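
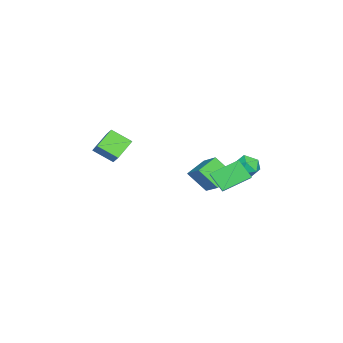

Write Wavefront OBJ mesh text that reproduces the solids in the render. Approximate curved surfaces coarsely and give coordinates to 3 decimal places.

v 0.128 -2.901 0.337
v 0.16 -4.065 1.096
v 0.687 -2.444 1.014
v 0.719 -3.608 1.773
v 1.341 -3.332 -0.373
v 1.373 -4.496 0.386
v 1.9 -2.875 0.304
v 1.932 -4.039 1.063
v -1.557 2.068 -2.375
v -1.648 0.971 -1.227
v -0.409 3.005 -1.388
v -0.499 1.908 -0.241
v -0.521 1.392 -2.939
v -0.611 0.295 -1.792
v 0.628 2.329 -1.953
v 0.537 1.232 -0.805
v 0.948 3.512 0.431
v 1.959 3.764 1.067
v 1.351 4.31 -0.526
v 2.362 4.563 0.11
v 1.778 2.157 -0.35
v 2.789 2.41 0.286
v 2.181 2.956 -1.307
v 3.192 3.208 -0.671
v -1.313 3.793 -0.535
v -0.68 4.239 -0.205
v -0.42 3.061 -1.255
v 0.213 3.507 -0.925
v -0.227 2.978 -0.441
v -0.779 3.43 0.004
v -0.321 3.87 -1.464
v -0.873 4.322 -1.019
v -0.067 4.286 -0.779
v -0.01 3.735 -0.146
v -1.09 3.565 -1.314
v -1.033 3.014 -0.681
f 2 4 1
f 5 2 1
f 1 4 3
f 3 5 1
f 2 8 4
f 6 2 5
f 6 8 2
f 4 8 3
f 7 5 3
f 3 8 7
f 7 6 5
f 8 6 7
f 10 12 9
f 13 10 9
f 9 12 11
f 11 13 9
f 10 16 12
f 14 10 13
f 14 16 10
f 12 16 11
f 15 13 11
f 11 16 15
f 15 14 13
f 16 14 15
f 18 20 17
f 21 18 17
f 17 20 19
f 19 21 17
f 18 24 20
f 22 18 21
f 22 24 18
f 20 24 19
f 23 21 19
f 19 24 23
f 23 22 21
f 24 22 23
f 25 36 30
f 25 30 26
f 25 26 32
f 25 32 35
f 25 35 36
f 26 30 34
f 30 36 29
f 36 35 27
f 35 32 31
f 32 26 33
f 28 34 29
f 28 29 27
f 28 27 31
f 28 31 33
f 28 33 34
f 29 34 30
f 27 29 36
f 31 27 35
f 33 31 32
f 34 33 26



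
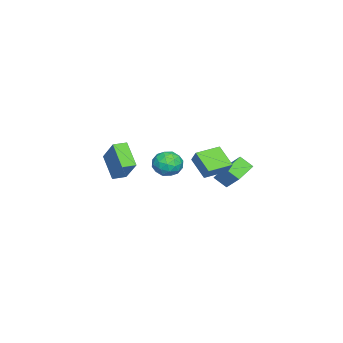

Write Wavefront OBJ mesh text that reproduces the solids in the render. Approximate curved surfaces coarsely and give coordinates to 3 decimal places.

v 2.025 -5.014 2.28
v 3.005 -4.074 3.842
v 1.448 -4.376 2.258
v 2.428 -3.436 3.82
v 3.052 -4.124 1.1
v 4.032 -3.184 2.662
v 2.475 -3.486 1.078
v 3.455 -2.546 2.64
v -0.351 -0.481 1.55
v 0.078 -0.093 2.354
v -1.536 0.604 1.659
v -1.108 0.991 2.463
v 0.488 0.529 0.617
v 0.916 0.916 1.421
v -0.698 1.613 0.726
v -0.269 2.001 1.53
v 3.825 -0.015 2.548
v 4.314 -0.023 3.345
v 3.106 -1.277 2.975
v 3.595 -1.285 3.772
v 2.952 -0.622 3.625
v 3.396 0.158 3.361
v 4.024 -1.458 2.959
v 4.468 -0.678 2.695
v 4.437 -0.916 3.6
v 3.774 -0.399 4.011
v 3.646 -0.901 2.309
v 2.983 -0.384 2.72
v 4.133 0.092 2.909
v 3.287 -1.392 3.411
v 2.909 -1.002 3.324
v 3.196 -1.007 3.793
v 3.593 0.199 2.918
v 3.881 0.193 3.387
v 3.08 -0.158 3.552
v 3.539 -1.493 2.933
v 3.827 -1.499 3.402
v 4.224 -0.293 2.527
v 4.511 -0.298 2.996
v 4.34 -1.142 2.768
v 4.492 -0.438 3.527
v 4.069 -1.18 3.778
v 4.322 -1.281 3.3
v 4.583 -0.823 3.145
v 4.103 -0.134 3.769
v 3.68 -0.876 4.02
v 3.302 -0.486 3.934
v 3.563 -0.027 3.779
v 4.175 -0.658 3.919
v 3.74 -0.424 2.3
v 3.317 -1.166 2.551
v 3.857 -1.273 2.541
v 4.118 -0.814 2.386
v 3.351 -0.12 2.542
v 2.928 -0.862 2.793
v 2.837 -0.477 3.175
v 3.098 -0.019 3.02
v 3.245 -0.642 2.401
v -3.827 0.691 -2.311
v -3.875 -0.131 -1.643
v -5.058 1.216 -1.754
v -5.106 0.394 -1.086
v -2.754 1.746 -0.934
v -2.802 0.924 -0.266
v -3.985 2.271 -0.377
v -4.033 1.449 0.291
f 2 4 1
f 5 2 1
f 1 4 3
f 3 5 1
f 2 8 4
f 6 2 5
f 6 8 2
f 4 8 3
f 7 5 3
f 3 8 7
f 7 6 5
f 8 6 7
f 10 12 9
f 13 10 9
f 9 12 11
f 11 13 9
f 10 16 12
f 14 10 13
f 14 16 10
f 12 16 11
f 15 13 11
f 11 16 15
f 15 14 13
f 16 14 15
f 17 54 33
f 54 28 57
f 33 57 22
f 54 57 33
f 17 33 29
f 33 22 34
f 29 34 18
f 33 34 29
f 17 29 38
f 29 18 39
f 38 39 24
f 29 39 38
f 17 38 50
f 38 24 53
f 50 53 27
f 38 53 50
f 17 50 54
f 50 27 58
f 54 58 28
f 50 58 54
f 18 34 45
f 34 22 48
f 45 48 26
f 34 48 45
f 22 57 35
f 57 28 56
f 35 56 21
f 57 56 35
f 28 58 55
f 58 27 51
f 55 51 19
f 58 51 55
f 27 53 52
f 53 24 40
f 52 40 23
f 53 40 52
f 24 39 44
f 39 18 41
f 44 41 25
f 39 41 44
f 20 46 32
f 46 26 47
f 32 47 21
f 46 47 32
f 20 32 30
f 32 21 31
f 30 31 19
f 32 31 30
f 20 30 37
f 30 19 36
f 37 36 23
f 30 36 37
f 20 37 42
f 37 23 43
f 42 43 25
f 37 43 42
f 20 42 46
f 42 25 49
f 46 49 26
f 42 49 46
f 21 47 35
f 47 26 48
f 35 48 22
f 47 48 35
f 19 31 55
f 31 21 56
f 55 56 28
f 31 56 55
f 23 36 52
f 36 19 51
f 52 51 27
f 36 51 52
f 25 43 44
f 43 23 40
f 44 40 24
f 43 40 44
f 26 49 45
f 49 25 41
f 45 41 18
f 49 41 45
f 60 62 59
f 63 60 59
f 59 62 61
f 61 63 59
f 60 66 62
f 64 60 63
f 64 66 60
f 62 66 61
f 65 63 61
f 61 66 65
f 65 64 63
f 66 64 65



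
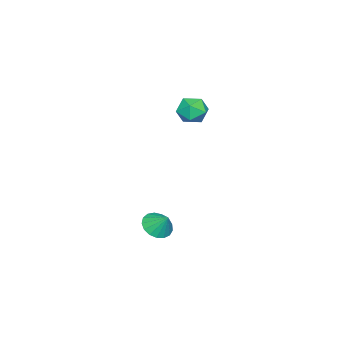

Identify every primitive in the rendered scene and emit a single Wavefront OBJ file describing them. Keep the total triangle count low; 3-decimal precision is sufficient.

v 0.79 -0.995 -3.986
v 1.325 -1.53 -3.697
v 1.01 -0.325 -3.154
v 1.536 -1.306 -3.933
v 1.576 -1.011 -4.181
v 1.436 -0.712 -4.384
v 1.148 -0.478 -4.497
v 0.778 -0.362 -4.492
v 0.411 -0.391 -4.371
v 0.13 -0.558 -4.162
v 0.001 -0.826 -3.913
v 0.052 -1.132 -3.68
v 0.273 -1.406 -3.518
v 0.611 -1.586 -3.462
v 0.991 -1.631 -3.527
v -1.562 0.345 2.693
v -1.016 -0.203 2.311
v -2.504 -0.677 2.809
v -1.958 -1.225 2.427
v -1.788 -0.927 3.219
v -1.206 -0.296 3.147
v -2.314 -0.584 1.973
v -1.732 0.047 1.901
v -1.48 -0.777 1.867
v -1.155 -0.989 2.637
v -2.365 0.109 2.483
v -2.04 -0.103 3.253
f 2 1 4
f 2 4 3
f 4 1 5
f 4 5 3
f 5 1 6
f 5 6 3
f 6 1 7
f 6 7 3
f 7 1 8
f 7 8 3
f 8 1 9
f 8 9 3
f 9 1 10
f 9 10 3
f 10 1 11
f 10 11 3
f 11 1 12
f 11 12 3
f 12 1 13
f 12 13 3
f 13 1 14
f 13 14 3
f 14 1 15
f 14 15 3
f 15 1 2
f 15 2 3
f 16 27 21
f 16 21 17
f 16 17 23
f 16 23 26
f 16 26 27
f 17 21 25
f 21 27 20
f 27 26 18
f 26 23 22
f 23 17 24
f 19 25 20
f 19 20 18
f 19 18 22
f 19 22 24
f 19 24 25
f 20 25 21
f 18 20 27
f 22 18 26
f 24 22 23
f 25 24 17



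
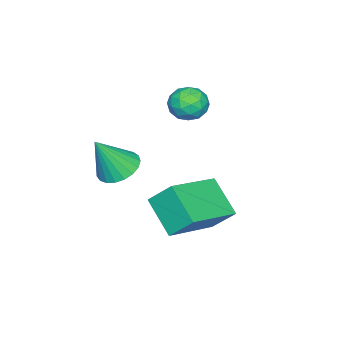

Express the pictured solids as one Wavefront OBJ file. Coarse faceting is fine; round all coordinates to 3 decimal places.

v -3.645 -1.894 2.072
v -3.144 -1.946 2.518
v -3.456 -2.914 1.742
v -2.955 -2.966 2.188
v -3.592 -2.931 2.401
v -3.709 -2.301 2.605
v -2.891 -2.559 1.655
v -3.008 -1.929 1.859
v -2.678 -2.357 2.26
v -3.111 -2.586 2.721
v -3.489 -2.274 1.539
v -3.922 -2.503 2
v -3.411 -1.83 2.324
v -3.189 -3.03 1.936
v -3.563 -3.009 2.061
v -3.269 -3.039 2.323
v -3.743 -2.039 2.375
v -3.449 -2.069 2.637
v -3.712 -2.648 2.568
v -3.151 -2.791 1.623
v -2.857 -2.821 1.885
v -3.331 -1.821 1.937
v -3.037 -1.851 2.199
v -2.888 -2.212 1.692
v -2.842 -2.102 2.435
v -2.731 -2.702 2.24
v -2.694 -2.463 1.927
v -2.763 -2.092 2.047
v -3.097 -2.237 2.706
v -2.986 -2.837 2.511
v -3.36 -2.816 2.637
v -3.429 -2.446 2.757
v -2.823 -2.479 2.554
v -3.614 -2.023 1.749
v -3.503 -2.623 1.554
v -3.171 -2.414 1.503
v -3.24 -2.044 1.623
v -3.869 -2.158 2.02
v -3.758 -2.758 1.825
v -3.837 -2.768 2.213
v -3.906 -2.397 2.333
v -3.777 -2.381 1.706
v -2.107 -0.989 -2.196
v -2.671 -2 -1.307
v -2.187 -0.246 -1.403
v -2.752 -1.257 -0.513
v -0.268 -1.463 -1.567
v -0.833 -2.474 -0.677
v -0.349 -0.72 -0.773
v -0.913 -1.731 0.116
v -0.438 -3.221 0.754
v 0.12 -3.514 0.406
v 0.138 -3.659 2.046
v 0.218 -3.236 0.457
v 0.202 -2.955 0.559
v 0.076 -2.72 0.695
v -0.139 -2.572 0.842
v -0.406 -2.536 0.973
v -0.678 -2.618 1.066
v -0.909 -2.805 1.106
v -1.058 -3.063 1.085
v -1.1 -3.349 1.006
v -1.028 -3.613 0.885
v -0.853 -3.809 0.74
v -0.607 -3.903 0.598
v -0.331 -3.879 0.484
v -0.074 -3.742 0.416
f 1 38 17
f 38 12 41
f 17 41 6
f 38 41 17
f 1 17 13
f 17 6 18
f 13 18 2
f 17 18 13
f 1 13 22
f 13 2 23
f 22 23 8
f 13 23 22
f 1 22 34
f 22 8 37
f 34 37 11
f 22 37 34
f 1 34 38
f 34 11 42
f 38 42 12
f 34 42 38
f 2 18 29
f 18 6 32
f 29 32 10
f 18 32 29
f 6 41 19
f 41 12 40
f 19 40 5
f 41 40 19
f 12 42 39
f 42 11 35
f 39 35 3
f 42 35 39
f 11 37 36
f 37 8 24
f 36 24 7
f 37 24 36
f 8 23 28
f 23 2 25
f 28 25 9
f 23 25 28
f 4 30 16
f 30 10 31
f 16 31 5
f 30 31 16
f 4 16 14
f 16 5 15
f 14 15 3
f 16 15 14
f 4 14 21
f 14 3 20
f 21 20 7
f 14 20 21
f 4 21 26
f 21 7 27
f 26 27 9
f 21 27 26
f 4 26 30
f 26 9 33
f 30 33 10
f 26 33 30
f 5 31 19
f 31 10 32
f 19 32 6
f 31 32 19
f 3 15 39
f 15 5 40
f 39 40 12
f 15 40 39
f 7 20 36
f 20 3 35
f 36 35 11
f 20 35 36
f 9 27 28
f 27 7 24
f 28 24 8
f 27 24 28
f 10 33 29
f 33 9 25
f 29 25 2
f 33 25 29
f 44 46 43
f 47 44 43
f 43 46 45
f 45 47 43
f 44 50 46
f 48 44 47
f 48 50 44
f 46 50 45
f 49 47 45
f 45 50 49
f 49 48 47
f 50 48 49
f 52 51 54
f 52 54 53
f 54 51 55
f 54 55 53
f 55 51 56
f 55 56 53
f 56 51 57
f 56 57 53
f 57 51 58
f 57 58 53
f 58 51 59
f 58 59 53
f 59 51 60
f 59 60 53
f 60 51 61
f 60 61 53
f 61 51 62
f 61 62 53
f 62 51 63
f 62 63 53
f 63 51 64
f 63 64 53
f 64 51 65
f 64 65 53
f 65 51 66
f 65 66 53
f 66 51 67
f 66 67 53
f 67 51 52
f 67 52 53



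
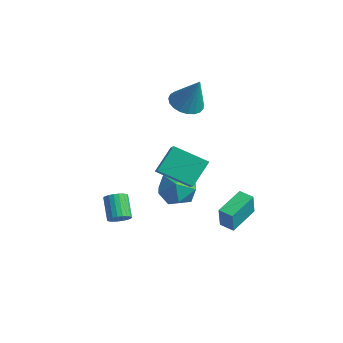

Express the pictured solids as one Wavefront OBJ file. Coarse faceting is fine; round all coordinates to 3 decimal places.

v -1.413 2.257 2.029
v -0.69 2.833 1.649
v -0.567 2.463 3.951
v -0.981 3.113 1.747
v -1.347 3.245 1.894
v -1.724 3.206 2.064
v -2.048 3.003 2.228
v -2.261 2.671 2.358
v -2.328 2.267 2.431
v -2.237 1.861 2.434
v -2.003 1.524 2.368
v -1.667 1.313 2.242
v -1.287 1.266 2.08
v -0.929 1.39 1.909
v -0.654 1.663 1.759
v -0.511 2.04 1.656
v -0.523 2.453 1.617
v 0.648 -4.058 -3.056
v 1.12 -3.915 -2.648
v 0.143 -3.359 -1.716
v -0.328 -3.502 -2.124
v 1.105 -3.694 -2.795
v 0.129 -3.138 -1.863
v 1.011 -3.535 -2.988
v 0.035 -2.979 -2.055
v 0.855 -3.468 -3.192
v -0.122 -2.912 -2.26
v 0.663 -3.502 -3.373
v -0.314 -2.946 -2.44
v 0.468 -3.632 -3.499
v -0.508 -3.076 -2.567
v 0.304 -3.836 -3.548
v -0.672 -3.28 -2.616
v 0.2 -4.079 -3.513
v -0.776 -3.523 -2.581
v 0.174 -4.318 -3.398
v -0.803 -3.761 -2.466
v 0.229 -4.511 -3.225
v -0.747 -3.955 -2.292
v 0.357 -4.627 -3.022
v -0.619 -4.071 -2.09
v 0.535 -4.644 -2.825
v -0.441 -4.088 -1.893
v 0.733 -4.56 -2.668
v -0.243 -4.004 -1.736
v 0.916 -4.389 -2.578
v -0.06 -3.833 -1.646
v 1.053 -4.161 -2.571
v 0.076 -3.605 -1.639
v 0.997 -1.971 -0.19
v 2.157 -2.789 0.885
v 0.801 -0.728 0.969
v 1.96 -1.546 2.043
v 2.52 -0.934 -1.043
v 3.679 -1.752 0.031
v 2.323 0.309 0.115
v 3.483 -0.509 1.19
v 3.637 0.142 -3.878
v 3.845 -0.159 -2.495
v 3.289 1.916 -3.44
v 3.497 1.615 -2.057
v 4.463 0.325 -3.963
v 4.671 0.024 -2.58
v 4.115 2.099 -3.525
v 4.323 1.798 -2.142
v -0.396 1.374 -2.618
v 0.605 1.18 -3.306
v -1.505 0.4 -3.954
v -0.504 0.206 -4.642
v -0.626 -0.365 -3.559
v 0.059 0.237 -2.733
v -0.959 1.343 -4.527
v -0.274 1.945 -3.701
v 0.256 1.16 -4.486
v 0.463 0.105 -3.888
v -1.363 1.475 -3.372
v -1.156 0.42 -2.774
f 2 1 4
f 2 4 3
f 4 1 5
f 4 5 3
f 5 1 6
f 5 6 3
f 6 1 7
f 6 7 3
f 7 1 8
f 7 8 3
f 8 1 9
f 8 9 3
f 9 1 10
f 9 10 3
f 10 1 11
f 10 11 3
f 11 1 12
f 11 12 3
f 12 1 13
f 12 13 3
f 13 1 14
f 13 14 3
f 14 1 15
f 14 15 3
f 15 1 16
f 15 16 3
f 16 1 17
f 16 17 3
f 17 1 2
f 17 2 3
f 19 18 22
f 19 22 20
f 20 22 23
f 20 23 21
f 22 18 24
f 22 24 23
f 23 24 25
f 23 25 21
f 24 18 26
f 24 26 25
f 25 26 27
f 25 27 21
f 26 18 28
f 26 28 27
f 27 28 29
f 27 29 21
f 28 18 30
f 28 30 29
f 29 30 31
f 29 31 21
f 30 18 32
f 30 32 31
f 31 32 33
f 31 33 21
f 32 18 34
f 32 34 33
f 33 34 35
f 33 35 21
f 34 18 36
f 34 36 35
f 35 36 37
f 35 37 21
f 36 18 38
f 36 38 37
f 37 38 39
f 37 39 21
f 38 18 40
f 38 40 39
f 39 40 41
f 39 41 21
f 40 18 42
f 40 42 41
f 41 42 43
f 41 43 21
f 42 18 44
f 42 44 43
f 43 44 45
f 43 45 21
f 44 18 46
f 44 46 45
f 45 46 47
f 45 47 21
f 46 18 48
f 46 48 47
f 47 48 49
f 47 49 21
f 48 18 19
f 48 19 49
f 49 19 20
f 49 20 21
f 51 53 50
f 54 51 50
f 50 53 52
f 52 54 50
f 51 57 53
f 55 51 54
f 55 57 51
f 53 57 52
f 56 54 52
f 52 57 56
f 56 55 54
f 57 55 56
f 59 61 58
f 62 59 58
f 58 61 60
f 60 62 58
f 59 65 61
f 63 59 62
f 63 65 59
f 61 65 60
f 64 62 60
f 60 65 64
f 64 63 62
f 65 63 64
f 66 77 71
f 66 71 67
f 66 67 73
f 66 73 76
f 66 76 77
f 67 71 75
f 71 77 70
f 77 76 68
f 76 73 72
f 73 67 74
f 69 75 70
f 69 70 68
f 69 68 72
f 69 72 74
f 69 74 75
f 70 75 71
f 68 70 77
f 72 68 76
f 74 72 73
f 75 74 67



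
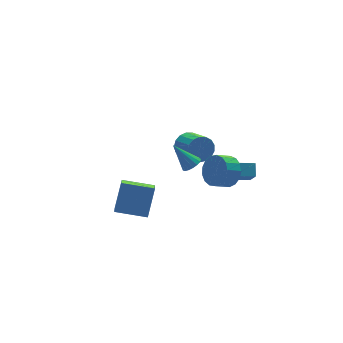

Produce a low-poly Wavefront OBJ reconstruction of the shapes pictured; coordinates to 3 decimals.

v 0.046 1.075 -1.265
v 0.634 1.198 -1.016
v -0.726 1.905 0.145
v 0.575 1.446 -1.194
v 0.395 1.609 -1.388
v 0.136 1.65 -1.555
v -0.144 1.559 -1.655
v -0.381 1.357 -1.666
v -0.52 1.091 -1.585
v -0.529 0.821 -1.431
v -0.406 0.609 -1.239
v -0.18 0.504 -1.053
v 0.098 0.529 -0.916
v 0.365 0.68 -0.859
v 0.558 0.921 -0.895
v 2.999 2 -4.504
v 2.706 0.875 -3.209
v 3.325 2.628 -3.884
v 3.032 1.502 -2.59
v 4.208 1.518 -4.65
v 3.915 0.392 -3.356
v 4.534 2.145 -4.031
v 4.241 1.02 -2.736
v 1.75 4.725 -2.779
v 2.303 4.476 -3.484
v 2.404 3.006 -2.886
v 1.85 3.255 -2.181
v 2.586 4.622 -3.172
v 2.687 3.152 -2.575
v 2.677 4.792 -2.771
v 2.778 3.322 -2.173
v 2.556 4.946 -2.371
v 2.657 3.476 -1.774
v 2.25 5.049 -2.065
v 2.351 3.579 -1.468
v 1.829 5.079 -1.922
v 1.93 3.609 -1.325
v 1.39 5.027 -1.976
v 1.491 3.557 -1.378
v 1.034 4.906 -2.213
v 1.135 3.436 -1.616
v 0.841 4.743 -2.58
v 0.942 3.273 -1.983
v 0.857 4.577 -2.993
v 0.958 3.107 -2.395
v 1.077 4.444 -3.356
v 1.178 2.974 -2.759
v 1.451 4.376 -3.587
v 1.552 2.906 -2.99
v 1.894 4.388 -3.633
v 1.994 2.918 -3.036
v 2.238 0.673 -2.461
v 2.659 1.207 -1.609
v 1.703 1.161 -1.108
v 1.282 0.627 -1.959
v 2.479 1.587 -1.918
v 1.523 1.541 -1.416
v 2.243 1.757 -2.351
v 1.288 1.711 -1.85
v 2.007 1.68 -2.809
v 1.051 1.634 -2.308
v 1.823 1.371 -3.188
v 0.867 1.325 -2.686
v 1.734 0.903 -3.4
v 0.779 0.857 -2.898
v 1.761 0.382 -3.396
v 0.805 0.336 -2.895
v 1.897 -0.073 -3.179
v 0.941 -0.119 -2.678
v 2.111 -0.356 -2.797
v 1.155 -0.402 -2.296
v 2.354 -0.404 -2.338
v 1.399 -0.45 -1.836
v 2.571 -0.205 -1.907
v 1.615 -0.251 -1.405
v 2.711 0.195 -1.603
v 1.755 0.149 -1.101
v 2.743 0.705 -1.495
v 1.787 0.659 -0.994
v -4.691 1.506 -3.638
v -5.165 0.59 -3.046
v -3.875 2.187 -1.933
v -4.348 1.271 -1.34
v -3.112 0.469 -3.98
v -3.585 -0.447 -3.387
v -2.295 1.15 -2.274
v -2.769 0.234 -1.682
f 2 1 4
f 2 4 3
f 4 1 5
f 4 5 3
f 5 1 6
f 5 6 3
f 6 1 7
f 6 7 3
f 7 1 8
f 7 8 3
f 8 1 9
f 8 9 3
f 9 1 10
f 9 10 3
f 10 1 11
f 10 11 3
f 11 1 12
f 11 12 3
f 12 1 13
f 12 13 3
f 13 1 14
f 13 14 3
f 14 1 15
f 14 15 3
f 15 1 2
f 15 2 3
f 17 19 16
f 20 17 16
f 16 19 18
f 18 20 16
f 17 23 19
f 21 17 20
f 21 23 17
f 19 23 18
f 22 20 18
f 18 23 22
f 22 21 20
f 23 21 22
f 25 24 28
f 25 28 26
f 26 28 29
f 26 29 27
f 28 24 30
f 28 30 29
f 29 30 31
f 29 31 27
f 30 24 32
f 30 32 31
f 31 32 33
f 31 33 27
f 32 24 34
f 32 34 33
f 33 34 35
f 33 35 27
f 34 24 36
f 34 36 35
f 35 36 37
f 35 37 27
f 36 24 38
f 36 38 37
f 37 38 39
f 37 39 27
f 38 24 40
f 38 40 39
f 39 40 41
f 39 41 27
f 40 24 42
f 40 42 41
f 41 42 43
f 41 43 27
f 42 24 44
f 42 44 43
f 43 44 45
f 43 45 27
f 44 24 46
f 44 46 45
f 45 46 47
f 45 47 27
f 46 24 48
f 46 48 47
f 47 48 49
f 47 49 27
f 48 24 50
f 48 50 49
f 49 50 51
f 49 51 27
f 50 24 25
f 50 25 51
f 51 25 26
f 51 26 27
f 53 52 56
f 53 56 54
f 54 56 57
f 54 57 55
f 56 52 58
f 56 58 57
f 57 58 59
f 57 59 55
f 58 52 60
f 58 60 59
f 59 60 61
f 59 61 55
f 60 52 62
f 60 62 61
f 61 62 63
f 61 63 55
f 62 52 64
f 62 64 63
f 63 64 65
f 63 65 55
f 64 52 66
f 64 66 65
f 65 66 67
f 65 67 55
f 66 52 68
f 66 68 67
f 67 68 69
f 67 69 55
f 68 52 70
f 68 70 69
f 69 70 71
f 69 71 55
f 70 52 72
f 70 72 71
f 71 72 73
f 71 73 55
f 72 52 74
f 72 74 73
f 73 74 75
f 73 75 55
f 74 52 76
f 74 76 75
f 75 76 77
f 75 77 55
f 76 52 78
f 76 78 77
f 77 78 79
f 77 79 55
f 78 52 53
f 78 53 79
f 79 53 54
f 79 54 55
f 81 83 80
f 84 81 80
f 80 83 82
f 82 84 80
f 81 87 83
f 85 81 84
f 85 87 81
f 83 87 82
f 86 84 82
f 82 87 86
f 86 85 84
f 87 85 86



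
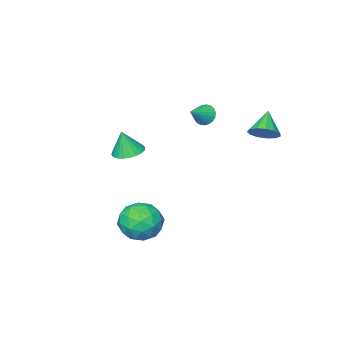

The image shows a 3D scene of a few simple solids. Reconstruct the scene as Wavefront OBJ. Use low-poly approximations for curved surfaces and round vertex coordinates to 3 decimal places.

v 1.753 -3.903 0.051
v 2.593 -4.029 -0.141
v 2.047 -4.077 1.449
v 2.585 -3.692 -0.097
v 2.45 -3.388 -0.031
v 2.209 -3.161 0.048
v 1.899 -3.048 0.127
v 1.567 -3.065 0.194
v 1.263 -3.209 0.24
v 1.034 -3.459 0.257
v 0.914 -3.777 0.242
v 0.922 -4.113 0.198
v 1.057 -4.418 0.132
v 1.298 -4.644 0.053
v 1.608 -4.757 -0.026
v 1.94 -4.74 -0.093
v 2.244 -4.596 -0.139
v 2.473 -4.346 -0.156
v -1.353 2.709 2.93
v -1.044 3.189 3.518
v -2.207 2.031 3.93
v -1.414 3.409 3.352
v -1.765 3.407 3.051
v -1.985 3.184 2.712
v -2.004 2.81 2.442
v -1.817 2.403 2.327
v -1.482 2.094 2.403
v -1.107 1.98 2.646
v -0.809 2.097 2.98
v -0.684 2.409 3.297
v -0.772 2.816 3.498
v 3.603 0.607 -3.358
v 4.547 0.763 -2.618
v 3.233 -1.123 -2.522
v 4.177 -0.967 -1.782
v 3.192 -0.275 -1.661
v 3.421 0.794 -2.178
v 4.359 -1.154 -2.962
v 4.588 -0.085 -3.479
v 5.014 -0.325 -2.373
v 4.292 0.218 -1.569
v 3.488 -0.578 -3.571
v 2.766 -0.035 -2.767
v 4.108 0.837 -3.061
v 3.672 -1.197 -2.079
v 3.094 -0.79 -2.008
v 3.648 -0.698 -1.572
v 3.446 0.855 -2.803
v 4 0.947 -2.367
v 3.204 0.336 -1.805
v 3.78 -1.307 -2.773
v 4.334 -1.215 -2.337
v 4.132 0.338 -3.568
v 4.686 0.43 -3.132
v 4.576 -0.696 -3.335
v 4.936 0.289 -2.482
v 4.719 -0.728 -1.991
v 4.826 -0.838 -2.685
v 4.961 -0.209 -2.989
v 4.512 0.608 -2.01
v 4.295 -0.409 -1.518
v 3.716 -0.002 -1.447
v 3.851 0.626 -1.751
v 4.787 -0.032 -1.866
v 3.485 0.049 -3.622
v 3.268 -0.968 -3.13
v 3.929 -0.986 -3.389
v 4.064 -0.358 -3.693
v 3.061 0.368 -3.149
v 2.844 -0.649 -2.658
v 2.819 -0.151 -2.151
v 2.954 0.478 -2.455
v 2.993 -0.328 -3.274
v -2.057 -2.54 1.96
v -1.713 -2.777 1.436
v -0.943 -2.34 2.6
v -1.728 -2.505 1.377
v -1.8 -2.239 1.419
v -1.917 -2.025 1.555
v -2.057 -1.901 1.76
v -2.198 -1.887 2
v -2.314 -1.986 2.233
v -2.386 -2.181 2.419
v -2.401 -2.438 2.525
v -2.356 -2.713 2.534
v -2.259 -2.958 2.443
v -2.128 -3.131 2.269
v -1.984 -3.202 2.041
v -1.853 -3.158 1.799
v -1.757 -3.008 1.585
f 2 1 4
f 2 4 3
f 4 1 5
f 4 5 3
f 5 1 6
f 5 6 3
f 6 1 7
f 6 7 3
f 7 1 8
f 7 8 3
f 8 1 9
f 8 9 3
f 9 1 10
f 9 10 3
f 10 1 11
f 10 11 3
f 11 1 12
f 11 12 3
f 12 1 13
f 12 13 3
f 13 1 14
f 13 14 3
f 14 1 15
f 14 15 3
f 15 1 16
f 15 16 3
f 16 1 17
f 16 17 3
f 17 1 18
f 17 18 3
f 18 1 2
f 18 2 3
f 20 19 22
f 20 22 21
f 22 19 23
f 22 23 21
f 23 19 24
f 23 24 21
f 24 19 25
f 24 25 21
f 25 19 26
f 25 26 21
f 26 19 27
f 26 27 21
f 27 19 28
f 27 28 21
f 28 19 29
f 28 29 21
f 29 19 30
f 29 30 21
f 30 19 31
f 30 31 21
f 31 19 20
f 31 20 21
f 32 69 48
f 69 43 72
f 48 72 37
f 69 72 48
f 32 48 44
f 48 37 49
f 44 49 33
f 48 49 44
f 32 44 53
f 44 33 54
f 53 54 39
f 44 54 53
f 32 53 65
f 53 39 68
f 65 68 42
f 53 68 65
f 32 65 69
f 65 42 73
f 69 73 43
f 65 73 69
f 33 49 60
f 49 37 63
f 60 63 41
f 49 63 60
f 37 72 50
f 72 43 71
f 50 71 36
f 72 71 50
f 43 73 70
f 73 42 66
f 70 66 34
f 73 66 70
f 42 68 67
f 68 39 55
f 67 55 38
f 68 55 67
f 39 54 59
f 54 33 56
f 59 56 40
f 54 56 59
f 35 61 47
f 61 41 62
f 47 62 36
f 61 62 47
f 35 47 45
f 47 36 46
f 45 46 34
f 47 46 45
f 35 45 52
f 45 34 51
f 52 51 38
f 45 51 52
f 35 52 57
f 52 38 58
f 57 58 40
f 52 58 57
f 35 57 61
f 57 40 64
f 61 64 41
f 57 64 61
f 36 62 50
f 62 41 63
f 50 63 37
f 62 63 50
f 34 46 70
f 46 36 71
f 70 71 43
f 46 71 70
f 38 51 67
f 51 34 66
f 67 66 42
f 51 66 67
f 40 58 59
f 58 38 55
f 59 55 39
f 58 55 59
f 41 64 60
f 64 40 56
f 60 56 33
f 64 56 60
f 75 74 77
f 75 77 76
f 77 74 78
f 77 78 76
f 78 74 79
f 78 79 76
f 79 74 80
f 79 80 76
f 80 74 81
f 80 81 76
f 81 74 82
f 81 82 76
f 82 74 83
f 82 83 76
f 83 74 84
f 83 84 76
f 84 74 85
f 84 85 76
f 85 74 86
f 85 86 76
f 86 74 87
f 86 87 76
f 87 74 88
f 87 88 76
f 88 74 89
f 88 89 76
f 89 74 90
f 89 90 76
f 90 74 75
f 90 75 76



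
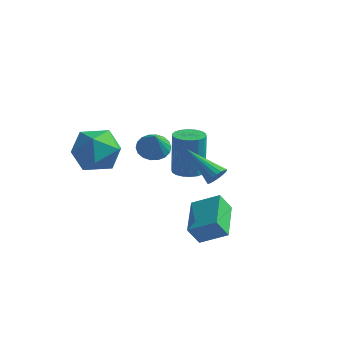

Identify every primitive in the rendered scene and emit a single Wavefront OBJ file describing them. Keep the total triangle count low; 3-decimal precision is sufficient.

v 1.847 -1.094 0.74
v 2.094 -1.241 1.173
v 0.293 -0.806 1.72
v 2.132 -1.013 1.167
v 2.114 -0.8 1.076
v 2.043 -0.646 0.919
v 1.933 -0.581 0.726
v 1.806 -0.617 0.536
v 1.688 -0.747 0.386
v 1.6 -0.947 0.306
v 1.562 -1.175 0.312
v 1.58 -1.387 0.403
v 1.651 -1.541 0.56
v 1.761 -1.606 0.753
v 1.888 -1.57 0.944
v 2.006 -1.44 1.093
v -1.565 -0.154 0.933
v -0.94 -0.292 0.603
v -1.135 -0.766 2.007
v -0.886 -0.008 0.743
v -0.967 0.246 0.92
v -1.166 0.421 1.1
v -1.444 0.483 1.247
v -1.747 0.418 1.331
v -2.013 0.24 1.336
v -2.191 -0.016 1.262
v -2.245 -0.299 1.122
v -2.164 -0.554 0.945
v -1.965 -0.729 0.765
v -1.687 -0.79 0.619
v -1.384 -0.726 0.534
v -1.118 -0.548 0.529
v 2.222 -3.252 -1.709
v 1.878 -3.603 -0.897
v 1.511 -1.625 -1.308
v 1.166 -1.976 -0.496
v 3.314 -2.924 -1.104
v 2.969 -3.275 -0.292
v 2.602 -1.297 -0.703
v 2.258 -1.648 0.109
v -2.368 -3.051 1.445
v -1.591 -2.664 2.193
v -2.769 -4.456 2.587
v -1.992 -4.069 3.335
v -2.956 -3.476 3.151
v -2.708 -2.608 2.445
v -1.652 -4.512 2.335
v -1.404 -3.644 1.629
v -1.149 -3.567 2.743
v -1.954 -2.927 3.248
v -2.406 -4.193 1.532
v -3.211 -3.553 2.037
v -0.696 1.223 -0.963
v -0.082 0.873 -0.9
v -0.17 1.087 1.127
v -0.784 1.437 1.063
v 0.011 1.173 -0.927
v -0.077 1.388 1.099
v -0.036 1.484 -0.962
v -0.124 1.698 1.065
v -0.213 1.743 -0.997
v -0.302 1.957 1.029
v -0.487 1.898 -1.026
v -0.575 2.113 1.001
v -0.802 1.92 -1.042
v -0.89 2.135 0.985
v -1.096 1.804 -1.042
v -1.184 2.019 0.984
v -1.31 1.573 -1.027
v -1.398 1.787 1
v -1.403 1.272 -0.999
v -1.491 1.487 1.027
v -1.356 0.962 -0.965
v -1.444 1.176 1.062
v -1.178 0.703 -0.929
v -1.267 0.917 1.097
v -0.905 0.547 -0.901
v -0.993 0.762 1.126
v -0.59 0.525 -0.885
v -0.678 0.74 1.142
v -0.296 0.641 -0.884
v -0.384 0.856 1.142
f 2 1 4
f 2 4 3
f 4 1 5
f 4 5 3
f 5 1 6
f 5 6 3
f 6 1 7
f 6 7 3
f 7 1 8
f 7 8 3
f 8 1 9
f 8 9 3
f 9 1 10
f 9 10 3
f 10 1 11
f 10 11 3
f 11 1 12
f 11 12 3
f 12 1 13
f 12 13 3
f 13 1 14
f 13 14 3
f 14 1 15
f 14 15 3
f 15 1 16
f 15 16 3
f 16 1 2
f 16 2 3
f 18 17 20
f 18 20 19
f 20 17 21
f 20 21 19
f 21 17 22
f 21 22 19
f 22 17 23
f 22 23 19
f 23 17 24
f 23 24 19
f 24 17 25
f 24 25 19
f 25 17 26
f 25 26 19
f 26 17 27
f 26 27 19
f 27 17 28
f 27 28 19
f 28 17 29
f 28 29 19
f 29 17 30
f 29 30 19
f 30 17 31
f 30 31 19
f 31 17 32
f 31 32 19
f 32 17 18
f 32 18 19
f 34 36 33
f 37 34 33
f 33 36 35
f 35 37 33
f 34 40 36
f 38 34 37
f 38 40 34
f 36 40 35
f 39 37 35
f 35 40 39
f 39 38 37
f 40 38 39
f 41 52 46
f 41 46 42
f 41 42 48
f 41 48 51
f 41 51 52
f 42 46 50
f 46 52 45
f 52 51 43
f 51 48 47
f 48 42 49
f 44 50 45
f 44 45 43
f 44 43 47
f 44 47 49
f 44 49 50
f 45 50 46
f 43 45 52
f 47 43 51
f 49 47 48
f 50 49 42
f 54 53 57
f 54 57 55
f 55 57 58
f 55 58 56
f 57 53 59
f 57 59 58
f 58 59 60
f 58 60 56
f 59 53 61
f 59 61 60
f 60 61 62
f 60 62 56
f 61 53 63
f 61 63 62
f 62 63 64
f 62 64 56
f 63 53 65
f 63 65 64
f 64 65 66
f 64 66 56
f 65 53 67
f 65 67 66
f 66 67 68
f 66 68 56
f 67 53 69
f 67 69 68
f 68 69 70
f 68 70 56
f 69 53 71
f 69 71 70
f 70 71 72
f 70 72 56
f 71 53 73
f 71 73 72
f 72 73 74
f 72 74 56
f 73 53 75
f 73 75 74
f 74 75 76
f 74 76 56
f 75 53 77
f 75 77 76
f 76 77 78
f 76 78 56
f 77 53 79
f 77 79 78
f 78 79 80
f 78 80 56
f 79 53 81
f 79 81 80
f 80 81 82
f 80 82 56
f 81 53 54
f 81 54 82
f 82 54 55
f 82 55 56



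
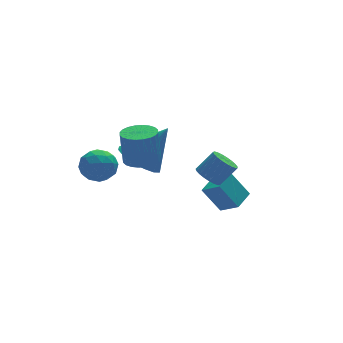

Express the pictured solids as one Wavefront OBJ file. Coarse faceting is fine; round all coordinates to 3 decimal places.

v -1.61 -0.889 0.35
v -1.01 -1.598 -0.119
v -0.39 -0.891 1.91
v -0.811 -1.122 -0.274
v -0.826 -0.584 -0.262
v -1.051 -0.128 -0.086
v -1.425 0.124 0.207
v -1.849 0.105 0.538
v -2.209 -0.18 0.819
v -2.408 -0.656 0.974
v -2.393 -1.194 0.962
v -2.169 -1.65 0.786
v -1.794 -1.903 0.493
v -1.37 -1.884 0.162
v 1.824 -1.11 -3.464
v 2.304 -1.85 -2.875
v 1.172 -0.648 -2.351
v 1.652 -1.387 -1.762
v 2.608 -0.453 -3.278
v 3.088 -1.192 -2.689
v 1.956 0.01 -2.165
v 2.436 -0.73 -1.576
v 0.171 -3.776 0.736
v 0.507 -4.186 0.434
v 1.224 -4.194 1.242
v 0.889 -3.784 1.544
v 0.603 -3.967 0.351
v 1.321 -3.975 1.158
v 0.625 -3.715 0.333
v 1.343 -3.723 1.141
v 0.568 -3.474 0.386
v 1.286 -3.481 1.193
v 0.443 -3.284 0.499
v 1.161 -3.292 1.306
v 0.271 -3.18 0.653
v 0.988 -3.188 1.461
v 0.081 -3.179 0.822
v 0.799 -3.186 1.629
v -0.093 -3.281 0.976
v 0.625 -3.289 1.783
v -0.221 -3.469 1.088
v 0.496 -3.476 1.895
v -0.282 -3.71 1.14
v 0.436 -3.717 1.947
v -0.264 -3.962 1.121
v 0.454 -3.97 1.929
v -0.171 -4.182 1.037
v 0.547 -4.19 1.844
v -0.019 -4.332 0.9
v 0.699 -4.34 1.707
v 0.167 -4.386 0.735
v 0.884 -4.394 1.542
v 0.352 -4.335 0.57
v 1.07 -4.342 1.378
v -2.178 -2.8 1.67
v -1.531 -3.173 1.738
v -1.595 -3.014 3.218
v -2.242 -2.64 3.15
v -1.436 -2.898 1.713
v -1.5 -2.739 3.193
v -1.453 -2.607 1.681
v -1.517 -2.448 3.161
v -1.581 -2.346 1.647
v -1.645 -2.187 3.127
v -1.799 -2.154 1.617
v -1.864 -1.995 3.097
v -2.076 -2.06 1.595
v -2.14 -1.901 3.075
v -2.368 -2.079 1.584
v -2.432 -1.92 3.064
v -2.631 -2.207 1.587
v -2.695 -2.048 3.067
v -2.825 -2.426 1.602
v -2.889 -2.267 3.082
v -2.92 -2.701 1.627
v -2.984 -2.542 3.107
v -2.903 -2.992 1.659
v -2.967 -2.833 3.139
v -2.775 -3.253 1.693
v -2.839 -3.094 3.173
v -2.556 -3.445 1.723
v -2.621 -3.286 3.203
v -2.28 -3.539 1.745
v -2.344 -3.38 3.225
v -1.988 -3.52 1.756
v -2.052 -3.361 3.236
v -1.725 -3.392 1.753
v -1.789 -3.233 3.233
v -3.555 0.692 -1.012
v -3.02 1.131 -1.526
v -2.52 0.509 -0.094
v -1.985 0.948 -0.608
v -2.629 1.357 -0.206
v -3.268 1.47 -0.774
v -2.272 0.17 -0.846
v -2.911 0.283 -1.414
v -2.227 0.808 -1.424
v -2.448 1.542 -1.029
v -3.092 0.098 -0.591
v -3.313 0.832 -0.196
v -3.378 0.928 -1.35
v -2.162 0.712 -0.27
v -2.54 0.953 -0.034
v -2.226 1.211 -0.337
v -3.524 1.127 -0.907
v -3.21 1.385 -1.21
v -2.98 1.518 -0.434
v -2.33 0.255 -0.41
v -2.016 0.513 -0.713
v -3.314 0.429 -1.283
v -3 0.687 -1.586
v -2.56 0.122 -1.186
v -2.598 0.996 -1.592
v -1.99 0.888 -1.053
v -2.158 0.431 -1.192
v -2.534 0.497 -1.526
v -2.728 1.427 -1.36
v -2.12 1.319 -0.82
v -2.498 1.56 -0.584
v -2.874 1.626 -0.917
v -2.261 1.237 -1.3
v -3.42 0.321 -0.8
v -2.812 0.213 -0.26
v -2.666 0.014 -0.703
v -3.042 0.08 -1.036
v -3.55 0.752 -0.567
v -2.942 0.644 -0.028
v -3.006 1.143 -0.094
v -3.382 1.209 -0.428
v -3.279 0.403 -0.32
f 2 1 4
f 2 4 3
f 4 1 5
f 4 5 3
f 5 1 6
f 5 6 3
f 6 1 7
f 6 7 3
f 7 1 8
f 7 8 3
f 8 1 9
f 8 9 3
f 9 1 10
f 9 10 3
f 10 1 11
f 10 11 3
f 11 1 12
f 11 12 3
f 12 1 13
f 12 13 3
f 13 1 14
f 13 14 3
f 14 1 2
f 14 2 3
f 16 18 15
f 19 16 15
f 15 18 17
f 17 19 15
f 16 22 18
f 20 16 19
f 20 22 16
f 18 22 17
f 21 19 17
f 17 22 21
f 21 20 19
f 22 20 21
f 24 23 27
f 24 27 25
f 25 27 28
f 25 28 26
f 27 23 29
f 27 29 28
f 28 29 30
f 28 30 26
f 29 23 31
f 29 31 30
f 30 31 32
f 30 32 26
f 31 23 33
f 31 33 32
f 32 33 34
f 32 34 26
f 33 23 35
f 33 35 34
f 34 35 36
f 34 36 26
f 35 23 37
f 35 37 36
f 36 37 38
f 36 38 26
f 37 23 39
f 37 39 38
f 38 39 40
f 38 40 26
f 39 23 41
f 39 41 40
f 40 41 42
f 40 42 26
f 41 23 43
f 41 43 42
f 42 43 44
f 42 44 26
f 43 23 45
f 43 45 44
f 44 45 46
f 44 46 26
f 45 23 47
f 45 47 46
f 46 47 48
f 46 48 26
f 47 23 49
f 47 49 48
f 48 49 50
f 48 50 26
f 49 23 51
f 49 51 50
f 50 51 52
f 50 52 26
f 51 23 53
f 51 53 52
f 52 53 54
f 52 54 26
f 53 23 24
f 53 24 54
f 54 24 25
f 54 25 26
f 56 55 59
f 56 59 57
f 57 59 60
f 57 60 58
f 59 55 61
f 59 61 60
f 60 61 62
f 60 62 58
f 61 55 63
f 61 63 62
f 62 63 64
f 62 64 58
f 63 55 65
f 63 65 64
f 64 65 66
f 64 66 58
f 65 55 67
f 65 67 66
f 66 67 68
f 66 68 58
f 67 55 69
f 67 69 68
f 68 69 70
f 68 70 58
f 69 55 71
f 69 71 70
f 70 71 72
f 70 72 58
f 71 55 73
f 71 73 72
f 72 73 74
f 72 74 58
f 73 55 75
f 73 75 74
f 74 75 76
f 74 76 58
f 75 55 77
f 75 77 76
f 76 77 78
f 76 78 58
f 77 55 79
f 77 79 78
f 78 79 80
f 78 80 58
f 79 55 81
f 79 81 80
f 80 81 82
f 80 82 58
f 81 55 83
f 81 83 82
f 82 83 84
f 82 84 58
f 83 55 85
f 83 85 84
f 84 85 86
f 84 86 58
f 85 55 87
f 85 87 86
f 86 87 88
f 86 88 58
f 87 55 56
f 87 56 88
f 88 56 57
f 88 57 58
f 89 126 105
f 126 100 129
f 105 129 94
f 126 129 105
f 89 105 101
f 105 94 106
f 101 106 90
f 105 106 101
f 89 101 110
f 101 90 111
f 110 111 96
f 101 111 110
f 89 110 122
f 110 96 125
f 122 125 99
f 110 125 122
f 89 122 126
f 122 99 130
f 126 130 100
f 122 130 126
f 90 106 117
f 106 94 120
f 117 120 98
f 106 120 117
f 94 129 107
f 129 100 128
f 107 128 93
f 129 128 107
f 100 130 127
f 130 99 123
f 127 123 91
f 130 123 127
f 99 125 124
f 125 96 112
f 124 112 95
f 125 112 124
f 96 111 116
f 111 90 113
f 116 113 97
f 111 113 116
f 92 118 104
f 118 98 119
f 104 119 93
f 118 119 104
f 92 104 102
f 104 93 103
f 102 103 91
f 104 103 102
f 92 102 109
f 102 91 108
f 109 108 95
f 102 108 109
f 92 109 114
f 109 95 115
f 114 115 97
f 109 115 114
f 92 114 118
f 114 97 121
f 118 121 98
f 114 121 118
f 93 119 107
f 119 98 120
f 107 120 94
f 119 120 107
f 91 103 127
f 103 93 128
f 127 128 100
f 103 128 127
f 95 108 124
f 108 91 123
f 124 123 99
f 108 123 124
f 97 115 116
f 115 95 112
f 116 112 96
f 115 112 116
f 98 121 117
f 121 97 113
f 117 113 90
f 121 113 117



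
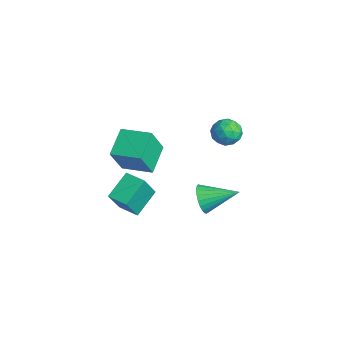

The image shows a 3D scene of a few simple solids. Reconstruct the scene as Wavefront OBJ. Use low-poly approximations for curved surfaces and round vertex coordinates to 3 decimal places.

v 2.368 0.654 -3.031
v 2.685 0.198 -2.285
v 3.212 2.386 -2.329
v 2.962 0.156 -2.517
v 3.148 0.191 -2.826
v 3.216 0.296 -3.167
v 3.154 0.456 -3.487
v 2.973 0.646 -3.737
v 2.7 0.837 -3.88
v 2.376 1 -3.894
v 2.051 1.111 -3.776
v 1.774 1.152 -3.545
v 1.588 1.117 -3.236
v 1.521 1.012 -2.895
v 1.582 0.853 -2.575
v 1.763 0.663 -2.325
v 2.036 0.472 -2.182
v 2.36 0.308 -2.168
v 0.556 -3.278 -3.901
v 1.117 -4.086 -2.252
v -0.201 -1.978 -3.006
v 0.36 -2.787 -1.357
v 1.58 -2.653 -3.943
v 2.141 -3.462 -2.294
v 0.823 -1.354 -3.048
v 1.384 -2.162 -1.399
v -4.367 -0.655 -3.291
v -3.91 -1.498 -1.468
v -3.057 0.625 -3.028
v -2.6 -0.218 -1.205
v -3.12 -1.762 -4.115
v -2.663 -2.605 -2.292
v -1.81 -0.482 -3.852
v -1.353 -1.325 -2.029
v -2.245 4.831 -2.038
v -1.736 4.397 -1.383
v -2.504 3.503 -2.717
v -1.995 3.069 -2.062
v -2.822 3.446 -1.838
v -2.662 4.267 -1.419
v -1.578 3.633 -2.681
v -1.418 4.454 -2.262
v -1.324 3.657 -1.781
v -2.093 3.541 -1.26
v -2.147 4.359 -2.84
v -2.916 4.243 -2.319
v -1.968 4.731 -1.651
v -2.272 3.169 -2.449
v -2.759 3.391 -2.317
v -2.459 3.136 -1.933
v -2.512 4.654 -1.672
v -2.213 4.399 -1.287
v -2.851 3.84 -1.555
v -2.027 3.501 -2.813
v -1.728 3.246 -2.428
v -1.781 4.764 -2.167
v -1.481 4.509 -1.783
v -1.389 4.06 -2.545
v -1.426 4.041 -1.5
v -1.579 3.26 -1.899
v -1.334 3.592 -2.262
v -1.239 4.074 -2.016
v -1.878 3.973 -1.194
v -2.031 3.192 -1.593
v -2.517 3.413 -1.461
v -2.423 3.896 -1.215
v -1.636 3.537 -1.427
v -2.209 4.708 -2.507
v -2.362 3.927 -2.906
v -1.817 4.004 -2.885
v -1.723 4.487 -2.639
v -2.661 4.64 -2.201
v -2.814 3.859 -2.6
v -3.001 3.826 -2.084
v -2.906 4.308 -1.838
v -2.604 4.363 -2.673
f 2 1 4
f 2 4 3
f 4 1 5
f 4 5 3
f 5 1 6
f 5 6 3
f 6 1 7
f 6 7 3
f 7 1 8
f 7 8 3
f 8 1 9
f 8 9 3
f 9 1 10
f 9 10 3
f 10 1 11
f 10 11 3
f 11 1 12
f 11 12 3
f 12 1 13
f 12 13 3
f 13 1 14
f 13 14 3
f 14 1 15
f 14 15 3
f 15 1 16
f 15 16 3
f 16 1 17
f 16 17 3
f 17 1 18
f 17 18 3
f 18 1 2
f 18 2 3
f 20 22 19
f 23 20 19
f 19 22 21
f 21 23 19
f 20 26 22
f 24 20 23
f 24 26 20
f 22 26 21
f 25 23 21
f 21 26 25
f 25 24 23
f 26 24 25
f 28 30 27
f 31 28 27
f 27 30 29
f 29 31 27
f 28 34 30
f 32 28 31
f 32 34 28
f 30 34 29
f 33 31 29
f 29 34 33
f 33 32 31
f 34 32 33
f 35 72 51
f 72 46 75
f 51 75 40
f 72 75 51
f 35 51 47
f 51 40 52
f 47 52 36
f 51 52 47
f 35 47 56
f 47 36 57
f 56 57 42
f 47 57 56
f 35 56 68
f 56 42 71
f 68 71 45
f 56 71 68
f 35 68 72
f 68 45 76
f 72 76 46
f 68 76 72
f 36 52 63
f 52 40 66
f 63 66 44
f 52 66 63
f 40 75 53
f 75 46 74
f 53 74 39
f 75 74 53
f 46 76 73
f 76 45 69
f 73 69 37
f 76 69 73
f 45 71 70
f 71 42 58
f 70 58 41
f 71 58 70
f 42 57 62
f 57 36 59
f 62 59 43
f 57 59 62
f 38 64 50
f 64 44 65
f 50 65 39
f 64 65 50
f 38 50 48
f 50 39 49
f 48 49 37
f 50 49 48
f 38 48 55
f 48 37 54
f 55 54 41
f 48 54 55
f 38 55 60
f 55 41 61
f 60 61 43
f 55 61 60
f 38 60 64
f 60 43 67
f 64 67 44
f 60 67 64
f 39 65 53
f 65 44 66
f 53 66 40
f 65 66 53
f 37 49 73
f 49 39 74
f 73 74 46
f 49 74 73
f 41 54 70
f 54 37 69
f 70 69 45
f 54 69 70
f 43 61 62
f 61 41 58
f 62 58 42
f 61 58 62
f 44 67 63
f 67 43 59
f 63 59 36
f 67 59 63



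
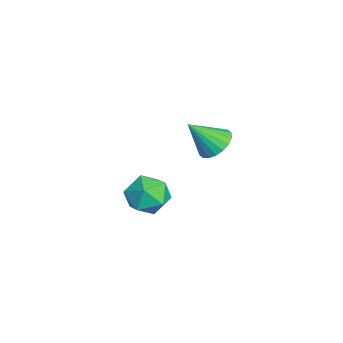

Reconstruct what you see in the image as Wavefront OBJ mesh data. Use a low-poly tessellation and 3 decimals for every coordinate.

v -1.469 0.783 -3.425
v -0.564 1.061 -2.967
v -0.636 -0.341 -4.393
v 0.269 -0.063 -3.935
v -0.459 -0.585 -3.385
v -0.974 0.109 -2.787
v -0.226 0.611 -4.573
v -0.741 1.305 -3.975
v 0.205 0.954 -3.677
v 0.06 0.215 -2.943
v -1.26 0.505 -4.417
v -1.405 -0.234 -3.683
v 1.447 2.882 0.663
v 2.01 3.348 1.011
v 1.573 1.838 1.857
v 1.704 3.473 1.154
v 1.346 3.481 1.199
v 1.009 3.371 1.138
v 0.758 3.163 0.983
v 0.643 2.9 0.765
v 0.688 2.633 0.527
v 0.883 2.416 0.316
v 1.19 2.29 0.173
v 1.547 2.282 0.128
v 1.885 2.393 0.189
v 2.136 2.6 0.344
v 2.25 2.863 0.562
v 2.205 3.13 0.8
f 1 12 6
f 1 6 2
f 1 2 8
f 1 8 11
f 1 11 12
f 2 6 10
f 6 12 5
f 12 11 3
f 11 8 7
f 8 2 9
f 4 10 5
f 4 5 3
f 4 3 7
f 4 7 9
f 4 9 10
f 5 10 6
f 3 5 12
f 7 3 11
f 9 7 8
f 10 9 2
f 14 13 16
f 14 16 15
f 16 13 17
f 16 17 15
f 17 13 18
f 17 18 15
f 18 13 19
f 18 19 15
f 19 13 20
f 19 20 15
f 20 13 21
f 20 21 15
f 21 13 22
f 21 22 15
f 22 13 23
f 22 23 15
f 23 13 24
f 23 24 15
f 24 13 25
f 24 25 15
f 25 13 26
f 25 26 15
f 26 13 27
f 26 27 15
f 27 13 28
f 27 28 15
f 28 13 14
f 28 14 15



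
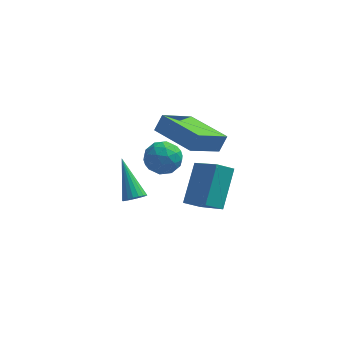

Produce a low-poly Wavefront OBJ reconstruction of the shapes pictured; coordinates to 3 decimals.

v -1.394 1.217 -3.836
v -1.161 1.612 -4.101
v -2.086 2.543 -2.464
v -1.375 1.602 -4.199
v -1.593 1.516 -4.226
v -1.771 1.37 -4.175
v -1.875 1.194 -4.057
v -1.883 1.023 -3.895
v -1.795 0.89 -3.722
v -1.627 0.821 -3.571
v -1.413 0.831 -3.473
v -1.195 0.918 -3.446
v -1.017 1.063 -3.497
v -0.913 1.239 -3.615
v -0.904 1.411 -3.776
v -0.993 1.544 -3.95
v 1.831 -2.617 -0.52
v 2.136 -1.229 0.77
v 0.872 -1.605 -1.383
v 1.177 -0.216 -0.092
v 2.483 -2.364 -0.948
v 2.788 -0.975 0.343
v 1.524 -1.351 -1.81
v 1.829 0.037 -0.52
v -0.721 3.826 -3.463
v -0.293 4.078 -2.733
v -0.627 2.462 -3.047
v -0.199 2.714 -2.317
v -1.054 2.91 -2.418
v -1.113 3.753 -2.675
v 0.193 2.787 -3.105
v 0.134 3.63 -3.362
v 0.271 3.436 -2.511
v -0.499 3.512 -2.087
v -0.421 3.028 -3.693
v -1.191 3.104 -3.269
v -0.515 4.072 -3.134
v -0.405 2.468 -2.646
v -0.907 2.583 -2.705
v -0.656 2.732 -2.276
v -0.997 3.881 -3.1
v -0.746 4.029 -2.671
v -1.193 3.342 -2.486
v -0.174 2.511 -3.109
v 0.077 2.659 -2.68
v -0.264 3.808 -3.504
v -0.013 3.957 -3.075
v 0.273 3.198 -3.294
v 0.068 3.843 -2.575
v 0.123 3.041 -2.331
v 0.353 3.084 -2.794
v 0.319 3.579 -2.945
v -0.385 3.887 -2.325
v -0.33 3.086 -2.081
v -0.833 3.201 -2.14
v -0.867 3.696 -2.291
v -0.053 3.51 -2.195
v -0.59 3.454 -3.699
v -0.535 2.653 -3.455
v -0.053 2.844 -3.489
v -0.087 3.339 -3.64
v -1.043 3.499 -3.449
v -0.988 2.697 -3.205
v -1.239 2.961 -2.835
v -1.273 3.456 -2.986
v -0.867 3.03 -3.585
v -0.502 0.636 1.073
v -0.218 0.955 1.761
v 0.53 1.877 0.07
v 0.814 2.196 0.758
v 1.046 -0.676 1.042
v 1.33 -0.357 1.73
v 2.078 0.565 0.039
v 2.362 0.884 0.727
f 2 1 4
f 2 4 3
f 4 1 5
f 4 5 3
f 5 1 6
f 5 6 3
f 6 1 7
f 6 7 3
f 7 1 8
f 7 8 3
f 8 1 9
f 8 9 3
f 9 1 10
f 9 10 3
f 10 1 11
f 10 11 3
f 11 1 12
f 11 12 3
f 12 1 13
f 12 13 3
f 13 1 14
f 13 14 3
f 14 1 15
f 14 15 3
f 15 1 16
f 15 16 3
f 16 1 2
f 16 2 3
f 18 20 17
f 21 18 17
f 17 20 19
f 19 21 17
f 18 24 20
f 22 18 21
f 22 24 18
f 20 24 19
f 23 21 19
f 19 24 23
f 23 22 21
f 24 22 23
f 25 62 41
f 62 36 65
f 41 65 30
f 62 65 41
f 25 41 37
f 41 30 42
f 37 42 26
f 41 42 37
f 25 37 46
f 37 26 47
f 46 47 32
f 37 47 46
f 25 46 58
f 46 32 61
f 58 61 35
f 46 61 58
f 25 58 62
f 58 35 66
f 62 66 36
f 58 66 62
f 26 42 53
f 42 30 56
f 53 56 34
f 42 56 53
f 30 65 43
f 65 36 64
f 43 64 29
f 65 64 43
f 36 66 63
f 66 35 59
f 63 59 27
f 66 59 63
f 35 61 60
f 61 32 48
f 60 48 31
f 61 48 60
f 32 47 52
f 47 26 49
f 52 49 33
f 47 49 52
f 28 54 40
f 54 34 55
f 40 55 29
f 54 55 40
f 28 40 38
f 40 29 39
f 38 39 27
f 40 39 38
f 28 38 45
f 38 27 44
f 45 44 31
f 38 44 45
f 28 45 50
f 45 31 51
f 50 51 33
f 45 51 50
f 28 50 54
f 50 33 57
f 54 57 34
f 50 57 54
f 29 55 43
f 55 34 56
f 43 56 30
f 55 56 43
f 27 39 63
f 39 29 64
f 63 64 36
f 39 64 63
f 31 44 60
f 44 27 59
f 60 59 35
f 44 59 60
f 33 51 52
f 51 31 48
f 52 48 32
f 51 48 52
f 34 57 53
f 57 33 49
f 53 49 26
f 57 49 53
f 68 70 67
f 71 68 67
f 67 70 69
f 69 71 67
f 68 74 70
f 72 68 71
f 72 74 68
f 70 74 69
f 73 71 69
f 69 74 73
f 73 72 71
f 74 72 73



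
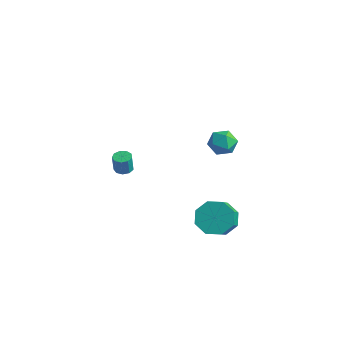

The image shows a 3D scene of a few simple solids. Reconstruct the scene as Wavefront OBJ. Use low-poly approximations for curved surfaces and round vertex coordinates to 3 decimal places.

v -3.102 -1.16 -2.135
v -2.572 -1.255 -2.169
v -2.527 -1.396 -1.1
v -3.058 -1.3 -1.065
v -2.632 -0.894 -2.12
v -2.588 -1.035 -1.05
v -2.913 -0.658 -2.077
v -2.868 -0.798 -1.007
v -3.282 -0.656 -2.061
v -3.237 -0.796 -0.991
v -3.567 -0.89 -2.08
v -3.522 -1.03 -1.01
v -3.634 -1.25 -2.125
v -3.59 -1.391 -1.055
v -3.453 -1.568 -2.174
v -3.409 -1.709 -1.104
v -3.108 -1.695 -2.205
v -3.063 -1.836 -1.135
v -2.76 -1.572 -2.203
v -2.715 -1.712 -1.133
v 3.198 -0.386 -3.085
v 4.157 0.009 -3.349
v 5.021 -1.239 -2.078
v 4.062 -1.634 -1.815
v 3.814 0.41 -2.722
v 4.678 -0.838 -1.452
v 3.111 0.345 -2.308
v 3.975 -0.904 -1.038
v 2.458 -0.149 -2.35
v 3.322 -1.397 -1.079
v 2.239 -0.781 -2.822
v 3.103 -2.029 -1.551
v 2.582 -1.182 -3.448
v 3.446 -2.43 -2.178
v 3.285 -1.116 -3.862
v 4.149 -2.365 -2.592
v 3.938 -0.623 -3.821
v 4.802 -1.871 -2.55
v 2.75 -0.145 3.037
v 3.447 0.254 2.788
v 3.493 -1.234 3.372
v 4.19 -0.835 3.123
v 3.782 -0.577 3.812
v 3.322 0.096 3.604
v 3.618 -1.076 2.556
v 3.158 -0.403 2.348
v 3.983 -0.321 2.49
v 4.085 -0.013 3.266
v 2.855 -0.967 2.894
v 2.957 -0.659 3.67
f 2 1 5
f 2 5 3
f 3 5 6
f 3 6 4
f 5 1 7
f 5 7 6
f 6 7 8
f 6 8 4
f 7 1 9
f 7 9 8
f 8 9 10
f 8 10 4
f 9 1 11
f 9 11 10
f 10 11 12
f 10 12 4
f 11 1 13
f 11 13 12
f 12 13 14
f 12 14 4
f 13 1 15
f 13 15 14
f 14 15 16
f 14 16 4
f 15 1 17
f 15 17 16
f 16 17 18
f 16 18 4
f 17 1 19
f 17 19 18
f 18 19 20
f 18 20 4
f 19 1 2
f 19 2 20
f 20 2 3
f 20 3 4
f 22 21 25
f 22 25 23
f 23 25 26
f 23 26 24
f 25 21 27
f 25 27 26
f 26 27 28
f 26 28 24
f 27 21 29
f 27 29 28
f 28 29 30
f 28 30 24
f 29 21 31
f 29 31 30
f 30 31 32
f 30 32 24
f 31 21 33
f 31 33 32
f 32 33 34
f 32 34 24
f 33 21 35
f 33 35 34
f 34 35 36
f 34 36 24
f 35 21 37
f 35 37 36
f 36 37 38
f 36 38 24
f 37 21 22
f 37 22 38
f 38 22 23
f 38 23 24
f 39 50 44
f 39 44 40
f 39 40 46
f 39 46 49
f 39 49 50
f 40 44 48
f 44 50 43
f 50 49 41
f 49 46 45
f 46 40 47
f 42 48 43
f 42 43 41
f 42 41 45
f 42 45 47
f 42 47 48
f 43 48 44
f 41 43 50
f 45 41 49
f 47 45 46
f 48 47 40



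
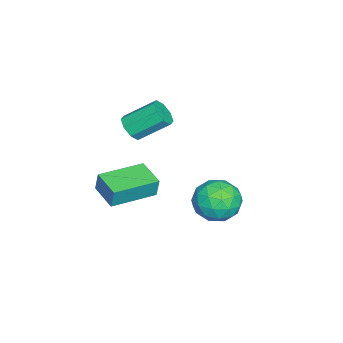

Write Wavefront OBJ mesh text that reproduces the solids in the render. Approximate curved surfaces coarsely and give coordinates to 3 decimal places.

v -1.073 -3.579 2.638
v -0.544 -3.713 3.01
v -0.879 -2.476 3.933
v -1.407 -2.341 3.562
v -0.438 -3.4 2.628
v -0.772 -2.162 3.552
v -0.703 -3.191 2.253
v -1.038 -1.954 3.176
v -1.185 -3.209 2.103
v -1.52 -1.972 3.026
v -1.601 -3.444 2.267
v -1.936 -2.207 3.19
v -1.708 -3.758 2.648
v -2.042 -2.52 3.572
v -1.442 -3.966 3.024
v -1.777 -2.729 3.947
v -0.96 -3.948 3.174
v -1.295 -2.711 4.097
v 3.397 -3.655 2.372
v 3.46 -3.517 3.228
v 2.018 -2.31 2.256
v 2.08 -2.172 3.112
v 4.26 -2.788 2.168
v 4.322 -2.65 3.024
v 2.88 -1.443 2.052
v 2.943 -1.305 2.908
v 1.798 1.373 1.087
v 2.783 1.451 1.343
v 1.677 -0.011 1.977
v 2.662 0.067 2.233
v 1.985 0.737 2.598
v 2.06 1.593 2.048
v 2.4 -0.153 1.272
v 2.475 0.703 0.722
v 3.154 0.508 1.457
v 2.898 1.058 2.277
v 1.562 0.382 1.043
v 1.306 0.932 1.863
v 2.301 1.534 1.137
v 2.159 -0.094 2.183
v 1.761 0.3 2.398
v 2.34 0.346 2.548
v 1.877 1.617 1.552
v 2.455 1.663 1.702
v 1.986 1.243 2.44
v 2.005 -0.223 1.618
v 2.583 -0.177 1.768
v 2.12 1.094 0.772
v 2.699 1.14 0.922
v 2.474 0.197 0.88
v 3.098 1.025 1.354
v 3.027 0.212 1.877
v 2.873 0.083 1.312
v 2.917 0.585 0.989
v 2.948 1.348 1.836
v 2.876 0.535 2.359
v 2.479 0.929 2.574
v 2.523 1.432 2.251
v 3.166 0.794 1.903
v 1.584 0.905 0.961
v 1.512 0.092 1.484
v 1.937 0.008 1.069
v 1.981 0.511 0.746
v 1.433 1.228 1.443
v 1.362 0.415 1.966
v 1.543 0.855 2.331
v 1.587 1.357 2.008
v 1.294 0.646 1.417
f 2 1 5
f 2 5 3
f 3 5 6
f 3 6 4
f 5 1 7
f 5 7 6
f 6 7 8
f 6 8 4
f 7 1 9
f 7 9 8
f 8 9 10
f 8 10 4
f 9 1 11
f 9 11 10
f 10 11 12
f 10 12 4
f 11 1 13
f 11 13 12
f 12 13 14
f 12 14 4
f 13 1 15
f 13 15 14
f 14 15 16
f 14 16 4
f 15 1 17
f 15 17 16
f 16 17 18
f 16 18 4
f 17 1 2
f 17 2 18
f 18 2 3
f 18 3 4
f 20 22 19
f 23 20 19
f 19 22 21
f 21 23 19
f 20 26 22
f 24 20 23
f 24 26 20
f 22 26 21
f 25 23 21
f 21 26 25
f 25 24 23
f 26 24 25
f 27 64 43
f 64 38 67
f 43 67 32
f 64 67 43
f 27 43 39
f 43 32 44
f 39 44 28
f 43 44 39
f 27 39 48
f 39 28 49
f 48 49 34
f 39 49 48
f 27 48 60
f 48 34 63
f 60 63 37
f 48 63 60
f 27 60 64
f 60 37 68
f 64 68 38
f 60 68 64
f 28 44 55
f 44 32 58
f 55 58 36
f 44 58 55
f 32 67 45
f 67 38 66
f 45 66 31
f 67 66 45
f 38 68 65
f 68 37 61
f 65 61 29
f 68 61 65
f 37 63 62
f 63 34 50
f 62 50 33
f 63 50 62
f 34 49 54
f 49 28 51
f 54 51 35
f 49 51 54
f 30 56 42
f 56 36 57
f 42 57 31
f 56 57 42
f 30 42 40
f 42 31 41
f 40 41 29
f 42 41 40
f 30 40 47
f 40 29 46
f 47 46 33
f 40 46 47
f 30 47 52
f 47 33 53
f 52 53 35
f 47 53 52
f 30 52 56
f 52 35 59
f 56 59 36
f 52 59 56
f 31 57 45
f 57 36 58
f 45 58 32
f 57 58 45
f 29 41 65
f 41 31 66
f 65 66 38
f 41 66 65
f 33 46 62
f 46 29 61
f 62 61 37
f 46 61 62
f 35 53 54
f 53 33 50
f 54 50 34
f 53 50 54
f 36 59 55
f 59 35 51
f 55 51 28
f 59 51 55



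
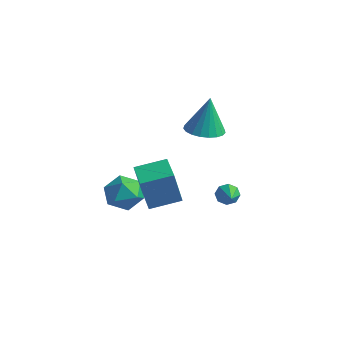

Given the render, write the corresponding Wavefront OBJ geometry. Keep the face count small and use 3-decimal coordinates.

v -0.052 1.882 -3.699
v 0.098 1.64 -4.193
v 1.192 0.578 -2.681
v 0.359 1.972 -4.085
v 0.379 2.252 -3.751
v 0.147 2.316 -3.387
v -0.201 2.125 -3.206
v -0.462 1.792 -3.314
v -0.482 1.512 -3.648
v -0.25 1.449 -4.012
v -2.844 -0.744 -2.683
v -2.339 -1.531 -3.063
v -4.181 -1.209 -3.497
v -3.676 -1.996 -3.877
v -3.903 -1.969 -2.894
v -3.076 -1.682 -2.391
v -3.444 -1.058 -4.169
v -2.617 -0.771 -3.666
v -2.709 -1.725 -3.982
v -2.993 -2.288 -3.193
v -3.527 -0.452 -3.367
v -3.811 -1.015 -2.578
v -1.33 -2.358 -1.779
v -1.419 -2.795 0.017
v -0.446 -1.227 -1.46
v -0.535 -1.664 0.336
v -0.285 -3.136 -1.916
v -0.374 -3.573 -0.12
v 0.599 -2.005 -1.597
v 0.51 -2.442 0.199
v -2.132 2.797 -0.818
v -1.33 3.295 -0.923
v -2.108 3.163 1.098
v -1.606 3.573 -0.972
v -1.973 3.717 -0.995
v -2.368 3.702 -0.987
v -2.722 3.531 -0.95
v -2.974 3.232 -0.89
v -3.08 2.859 -0.817
v -3.023 2.475 -0.745
v -2.812 2.147 -0.685
v -2.483 1.931 -0.648
v -2.093 1.865 -0.64
v -1.711 1.96 -0.664
v -1.401 2.2 -0.713
v -1.218 2.544 -0.781
v -1.193 2.931 -0.855
f 2 1 4
f 2 4 3
f 4 1 5
f 4 5 3
f 5 1 6
f 5 6 3
f 6 1 7
f 6 7 3
f 7 1 8
f 7 8 3
f 8 1 9
f 8 9 3
f 9 1 10
f 9 10 3
f 10 1 2
f 10 2 3
f 11 22 16
f 11 16 12
f 11 12 18
f 11 18 21
f 11 21 22
f 12 16 20
f 16 22 15
f 22 21 13
f 21 18 17
f 18 12 19
f 14 20 15
f 14 15 13
f 14 13 17
f 14 17 19
f 14 19 20
f 15 20 16
f 13 15 22
f 17 13 21
f 19 17 18
f 20 19 12
f 24 26 23
f 27 24 23
f 23 26 25
f 25 27 23
f 24 30 26
f 28 24 27
f 28 30 24
f 26 30 25
f 29 27 25
f 25 30 29
f 29 28 27
f 30 28 29
f 32 31 34
f 32 34 33
f 34 31 35
f 34 35 33
f 35 31 36
f 35 36 33
f 36 31 37
f 36 37 33
f 37 31 38
f 37 38 33
f 38 31 39
f 38 39 33
f 39 31 40
f 39 40 33
f 40 31 41
f 40 41 33
f 41 31 42
f 41 42 33
f 42 31 43
f 42 43 33
f 43 31 44
f 43 44 33
f 44 31 45
f 44 45 33
f 45 31 46
f 45 46 33
f 46 31 47
f 46 47 33
f 47 31 32
f 47 32 33



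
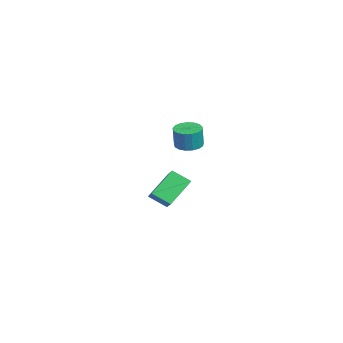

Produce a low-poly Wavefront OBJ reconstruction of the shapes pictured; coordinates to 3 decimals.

v -2.505 -0.117 -4.113
v -2.862 -1.002 -3.508
v -3.291 0.97 -2.988
v -3.648 0.085 -2.383
v -1.352 -0.065 -3.357
v -1.709 -0.95 -2.752
v -2.138 1.022 -2.232
v -2.495 0.137 -1.627
v 3.026 0.229 2.561
v 3.647 -0.003 2.46
v 3.794 -0.081 3.537
v 3.174 0.151 3.639
v 3.686 0.314 2.477
v 3.833 0.237 3.555
v 3.573 0.613 2.514
v 3.721 0.535 3.591
v 3.336 0.823 2.562
v 3.483 0.746 3.639
v 3.028 0.897 2.609
v 3.175 0.82 3.686
v 2.719 0.818 2.646
v 2.866 0.741 3.723
v 2.481 0.604 2.663
v 2.628 0.527 3.74
v 2.367 0.304 2.657
v 2.515 0.227 3.734
v 2.405 -0.013 2.629
v 2.553 -0.091 3.706
v 2.585 -0.275 2.586
v 2.733 -0.352 3.663
v 2.866 -0.422 2.537
v 3.014 -0.499 3.614
v 3.184 -0.419 2.493
v 3.331 -0.496 3.571
v 3.466 -0.268 2.466
v 3.613 -0.345 3.543
f 2 4 1
f 5 2 1
f 1 4 3
f 3 5 1
f 2 8 4
f 6 2 5
f 6 8 2
f 4 8 3
f 7 5 3
f 3 8 7
f 7 6 5
f 8 6 7
f 10 9 13
f 10 13 11
f 11 13 14
f 11 14 12
f 13 9 15
f 13 15 14
f 14 15 16
f 14 16 12
f 15 9 17
f 15 17 16
f 16 17 18
f 16 18 12
f 17 9 19
f 17 19 18
f 18 19 20
f 18 20 12
f 19 9 21
f 19 21 20
f 20 21 22
f 20 22 12
f 21 9 23
f 21 23 22
f 22 23 24
f 22 24 12
f 23 9 25
f 23 25 24
f 24 25 26
f 24 26 12
f 25 9 27
f 25 27 26
f 26 27 28
f 26 28 12
f 27 9 29
f 27 29 28
f 28 29 30
f 28 30 12
f 29 9 31
f 29 31 30
f 30 31 32
f 30 32 12
f 31 9 33
f 31 33 32
f 32 33 34
f 32 34 12
f 33 9 35
f 33 35 34
f 34 35 36
f 34 36 12
f 35 9 10
f 35 10 36
f 36 10 11
f 36 11 12



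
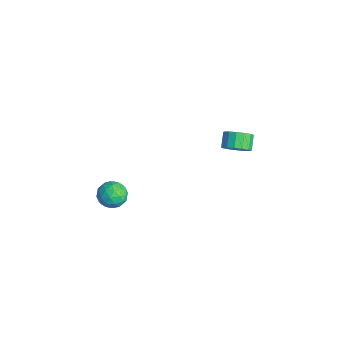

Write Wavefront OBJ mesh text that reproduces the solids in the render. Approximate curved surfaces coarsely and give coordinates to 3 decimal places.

v -3.384 -2.908 -1.542
v -2.71 -3.263 -1
v -4.33 -3.997 -1.08
v -3.656 -4.352 -0.538
v -4.04 -3.526 -0.326
v -3.456 -2.853 -0.611
v -3.584 -4.407 -1.469
v -3 -3.734 -1.754
v -2.834 -4.19 -0.954
v -3.115 -3.645 -0.247
v -3.925 -3.615 -1.833
v -4.206 -3.07 -1.126
v -2.964 -2.99 -1.312
v -4.076 -4.27 -0.768
v -4.302 -3.784 -0.644
v -3.906 -3.993 -0.325
v -3.403 -2.749 -1.083
v -3.006 -2.958 -0.764
v -3.788 -3.112 -0.368
v -4.034 -4.302 -1.316
v -3.637 -4.511 -0.997
v -3.134 -3.267 -1.755
v -2.738 -3.476 -1.436
v -3.252 -4.148 -1.712
v -2.64 -3.744 -0.966
v -3.196 -4.383 -0.694
v -3.154 -4.416 -1.242
v -2.811 -4.02 -1.409
v -2.806 -3.423 -0.55
v -3.362 -4.063 -0.279
v -3.588 -3.577 -0.154
v -3.245 -3.182 -0.322
v -2.879 -3.968 -0.524
v -3.678 -3.197 -1.801
v -4.234 -3.837 -1.53
v -3.795 -4.078 -1.758
v -3.452 -3.683 -1.926
v -3.844 -2.877 -1.386
v -4.4 -3.516 -1.114
v -4.229 -3.24 -0.671
v -3.886 -2.844 -0.838
v -4.161 -3.292 -1.556
v -3.174 3.704 0.822
v -2.74 3.393 1.509
v -3.452 3.804 2.145
v -3.886 4.116 1.458
v -2.567 3.803 1.437
v -3.279 4.214 2.074
v -2.557 4.186 1.201
v -3.269 4.597 1.838
v -2.712 4.441 0.863
v -3.424 4.852 1.5
v -2.991 4.497 0.514
v -3.703 4.909 1.151
v -3.319 4.342 0.248
v -4.031 4.753 0.884
v -3.608 4.016 0.135
v -4.32 4.427 0.771
v -3.781 3.606 0.206
v -4.493 4.017 0.843
v -3.791 3.223 0.442
v -4.503 3.634 1.079
v -3.636 2.968 0.78
v -4.348 3.379 1.417
v -3.357 2.911 1.129
v -4.069 3.323 1.766
v -3.029 3.067 1.396
v -3.741 3.478 2.032
f 1 38 17
f 38 12 41
f 17 41 6
f 38 41 17
f 1 17 13
f 17 6 18
f 13 18 2
f 17 18 13
f 1 13 22
f 13 2 23
f 22 23 8
f 13 23 22
f 1 22 34
f 22 8 37
f 34 37 11
f 22 37 34
f 1 34 38
f 34 11 42
f 38 42 12
f 34 42 38
f 2 18 29
f 18 6 32
f 29 32 10
f 18 32 29
f 6 41 19
f 41 12 40
f 19 40 5
f 41 40 19
f 12 42 39
f 42 11 35
f 39 35 3
f 42 35 39
f 11 37 36
f 37 8 24
f 36 24 7
f 37 24 36
f 8 23 28
f 23 2 25
f 28 25 9
f 23 25 28
f 4 30 16
f 30 10 31
f 16 31 5
f 30 31 16
f 4 16 14
f 16 5 15
f 14 15 3
f 16 15 14
f 4 14 21
f 14 3 20
f 21 20 7
f 14 20 21
f 4 21 26
f 21 7 27
f 26 27 9
f 21 27 26
f 4 26 30
f 26 9 33
f 30 33 10
f 26 33 30
f 5 31 19
f 31 10 32
f 19 32 6
f 31 32 19
f 3 15 39
f 15 5 40
f 39 40 12
f 15 40 39
f 7 20 36
f 20 3 35
f 36 35 11
f 20 35 36
f 9 27 28
f 27 7 24
f 28 24 8
f 27 24 28
f 10 33 29
f 33 9 25
f 29 25 2
f 33 25 29
f 44 43 47
f 44 47 45
f 45 47 48
f 45 48 46
f 47 43 49
f 47 49 48
f 48 49 50
f 48 50 46
f 49 43 51
f 49 51 50
f 50 51 52
f 50 52 46
f 51 43 53
f 51 53 52
f 52 53 54
f 52 54 46
f 53 43 55
f 53 55 54
f 54 55 56
f 54 56 46
f 55 43 57
f 55 57 56
f 56 57 58
f 56 58 46
f 57 43 59
f 57 59 58
f 58 59 60
f 58 60 46
f 59 43 61
f 59 61 60
f 60 61 62
f 60 62 46
f 61 43 63
f 61 63 62
f 62 63 64
f 62 64 46
f 63 43 65
f 63 65 64
f 64 65 66
f 64 66 46
f 65 43 67
f 65 67 66
f 66 67 68
f 66 68 46
f 67 43 44
f 67 44 68
f 68 44 45
f 68 45 46



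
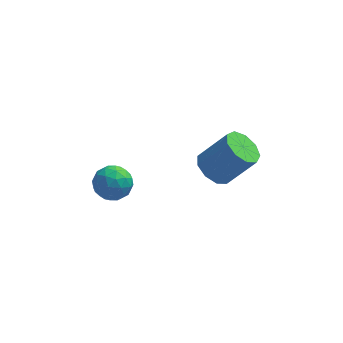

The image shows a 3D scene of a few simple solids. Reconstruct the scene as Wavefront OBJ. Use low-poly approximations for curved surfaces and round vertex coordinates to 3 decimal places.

v -4.79 0.3 -3.274
v -4.134 0.791 -3.703
v -3.806 -0.091 -2.217
v -3.15 0.4 -2.646
v -3.856 0.832 -2.233
v -4.465 1.074 -2.887
v -3.475 -0.374 -3.033
v -4.084 -0.132 -3.687
v -3.322 0.375 -3.554
v -3.557 1.121 -3.06
v -4.383 -0.421 -2.86
v -4.618 0.325 -2.366
v -4.549 0.58 -3.582
v -3.391 0.12 -2.338
v -3.807 0.374 -2.096
v -3.421 0.663 -2.348
v -4.743 0.746 -3.102
v -4.357 1.035 -3.354
v -4.194 1.059 -2.489
v -3.583 -0.335 -2.566
v -3.197 -0.046 -2.818
v -4.519 0.037 -3.572
v -4.133 0.326 -3.824
v -3.746 -0.359 -3.431
v -3.685 0.624 -3.746
v -3.107 0.394 -3.125
v -3.298 -0.061 -3.352
v -3.656 0.081 -3.737
v -3.824 1.062 -3.456
v -3.245 0.832 -2.834
v -3.66 1.086 -2.591
v -4.018 1.229 -2.975
v -3.346 0.818 -3.368
v -4.695 -0.132 -3.086
v -4.116 -0.362 -2.464
v -3.922 -0.529 -2.945
v -4.28 -0.386 -3.329
v -4.833 0.306 -2.795
v -4.255 0.076 -2.174
v -4.284 0.619 -2.183
v -4.642 0.761 -2.568
v -4.594 -0.118 -2.552
v 0.268 0.924 -2.462
v 0.814 1.516 -2.927
v 2.039 1.567 -1.424
v 1.492 0.976 -0.958
v 0.384 1.838 -2.588
v 1.608 1.89 -1.084
v -0.101 1.733 -2.189
v 1.124 1.785 -0.686
v -0.413 1.25 -1.918
v 0.812 1.301 -0.415
v -0.407 0.614 -1.902
v 0.818 0.665 -0.398
v -0.085 0.123 -2.147
v 1.14 0.175 -0.644
v 0.402 0.007 -2.54
v 1.627 0.059 -1.036
v 0.826 0.321 -2.896
v 2.051 0.372 -1.392
v 0.989 0.916 -3.049
v 2.214 0.968 -1.545
f 1 38 17
f 38 12 41
f 17 41 6
f 38 41 17
f 1 17 13
f 17 6 18
f 13 18 2
f 17 18 13
f 1 13 22
f 13 2 23
f 22 23 8
f 13 23 22
f 1 22 34
f 22 8 37
f 34 37 11
f 22 37 34
f 1 34 38
f 34 11 42
f 38 42 12
f 34 42 38
f 2 18 29
f 18 6 32
f 29 32 10
f 18 32 29
f 6 41 19
f 41 12 40
f 19 40 5
f 41 40 19
f 12 42 39
f 42 11 35
f 39 35 3
f 42 35 39
f 11 37 36
f 37 8 24
f 36 24 7
f 37 24 36
f 8 23 28
f 23 2 25
f 28 25 9
f 23 25 28
f 4 30 16
f 30 10 31
f 16 31 5
f 30 31 16
f 4 16 14
f 16 5 15
f 14 15 3
f 16 15 14
f 4 14 21
f 14 3 20
f 21 20 7
f 14 20 21
f 4 21 26
f 21 7 27
f 26 27 9
f 21 27 26
f 4 26 30
f 26 9 33
f 30 33 10
f 26 33 30
f 5 31 19
f 31 10 32
f 19 32 6
f 31 32 19
f 3 15 39
f 15 5 40
f 39 40 12
f 15 40 39
f 7 20 36
f 20 3 35
f 36 35 11
f 20 35 36
f 9 27 28
f 27 7 24
f 28 24 8
f 27 24 28
f 10 33 29
f 33 9 25
f 29 25 2
f 33 25 29
f 44 43 47
f 44 47 45
f 45 47 48
f 45 48 46
f 47 43 49
f 47 49 48
f 48 49 50
f 48 50 46
f 49 43 51
f 49 51 50
f 50 51 52
f 50 52 46
f 51 43 53
f 51 53 52
f 52 53 54
f 52 54 46
f 53 43 55
f 53 55 54
f 54 55 56
f 54 56 46
f 55 43 57
f 55 57 56
f 56 57 58
f 56 58 46
f 57 43 59
f 57 59 58
f 58 59 60
f 58 60 46
f 59 43 61
f 59 61 60
f 60 61 62
f 60 62 46
f 61 43 44
f 61 44 62
f 62 44 45
f 62 45 46



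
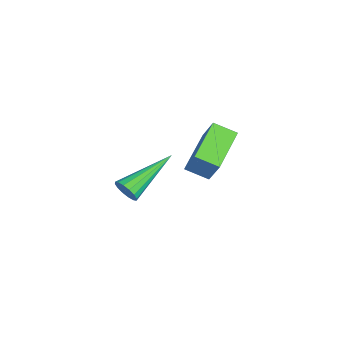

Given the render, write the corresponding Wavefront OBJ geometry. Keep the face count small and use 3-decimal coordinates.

v -0.985 0.237 -2.626
v -0.732 0.541 -2.948
v -1.975 1.943 -1.794
v -0.953 0.475 -3.076
v -1.183 0.346 -3.083
v -1.36 0.187 -2.968
v -1.436 0.042 -2.761
v -1.392 -0.051 -2.518
v -1.239 -0.067 -2.304
v -1.017 -0.001 -2.176
v -0.787 0.129 -2.168
v -0.611 0.288 -2.283
v -0.534 0.433 -2.49
v -0.579 0.526 -2.733
v 1.086 2.331 1.268
v 1.6 2.542 2.17
v 1.399 3.032 0.926
v 1.913 3.243 1.828
v 2.367 1.497 0.732
v 2.881 1.708 1.634
v 2.68 2.198 0.39
v 3.194 2.409 1.292
f 2 1 4
f 2 4 3
f 4 1 5
f 4 5 3
f 5 1 6
f 5 6 3
f 6 1 7
f 6 7 3
f 7 1 8
f 7 8 3
f 8 1 9
f 8 9 3
f 9 1 10
f 9 10 3
f 10 1 11
f 10 11 3
f 11 1 12
f 11 12 3
f 12 1 13
f 12 13 3
f 13 1 14
f 13 14 3
f 14 1 2
f 14 2 3
f 16 18 15
f 19 16 15
f 15 18 17
f 17 19 15
f 16 22 18
f 20 16 19
f 20 22 16
f 18 22 17
f 21 19 17
f 17 22 21
f 21 20 19
f 22 20 21



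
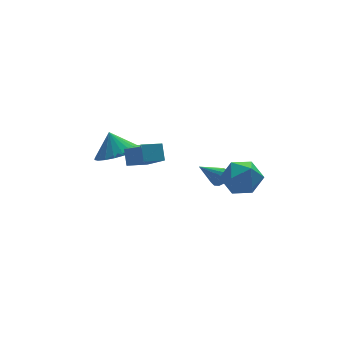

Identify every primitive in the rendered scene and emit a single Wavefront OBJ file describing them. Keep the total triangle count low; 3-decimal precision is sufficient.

v 0.93 -3.451 0.55
v 1.867 -3.441 0.927
v 0.433 -4.359 1.813
v 1.37 -4.349 2.19
v 0.821 -3.502 2.179
v 1.128 -2.941 1.399
v 1.172 -4.859 1.341
v 1.479 -4.298 0.561
v 2.016 -4.311 1.416
v 1.799 -3.472 1.933
v 0.501 -4.328 0.807
v 0.284 -3.489 1.324
v -2.855 -0.611 1.101
v -2.526 -1.794 2.046
v -2.73 -0.027 1.787
v -2.4 -1.21 2.733
v -1.84 -0.53 0.847
v -1.51 -1.713 1.793
v -1.714 0.054 1.534
v -1.385 -1.129 2.479
v 1.532 -0.815 -0.747
v 1.862 -1.09 -0.437
v 0.468 -0.905 0.307
v 1.904 -0.802 -0.37
v 1.828 -0.518 -0.423
v 1.657 -0.329 -0.579
v 1.447 -0.294 -0.788
v 1.263 -0.424 -0.984
v 1.165 -0.679 -1.105
v 1.183 -0.977 -1.112
v 1.312 -1.224 -1.003
v 1.51 -1.341 -0.813
v 1.715 -1.291 -0.602
v -2.452 1.528 0.439
v -1.364 1.648 0.551
v -2.628 2.092 1.541
v -1.481 2.034 0.335
v -1.765 2.332 0.137
v -2.169 2.491 -0.009
v -2.621 2.484 -0.078
v -3.044 2.311 -0.057
v -3.365 2.003 0.05
v -3.528 1.613 0.224
v -3.505 1.208 0.435
v -3.3 0.858 0.647
v -2.948 0.624 0.824
v -2.511 0.546 0.933
v -2.063 0.638 0.957
v -1.683 0.884 0.892
v -1.436 1.241 0.748
f 1 12 6
f 1 6 2
f 1 2 8
f 1 8 11
f 1 11 12
f 2 6 10
f 6 12 5
f 12 11 3
f 11 8 7
f 8 2 9
f 4 10 5
f 4 5 3
f 4 3 7
f 4 7 9
f 4 9 10
f 5 10 6
f 3 5 12
f 7 3 11
f 9 7 8
f 10 9 2
f 14 16 13
f 17 14 13
f 13 16 15
f 15 17 13
f 14 20 16
f 18 14 17
f 18 20 14
f 16 20 15
f 19 17 15
f 15 20 19
f 19 18 17
f 20 18 19
f 22 21 24
f 22 24 23
f 24 21 25
f 24 25 23
f 25 21 26
f 25 26 23
f 26 21 27
f 26 27 23
f 27 21 28
f 27 28 23
f 28 21 29
f 28 29 23
f 29 21 30
f 29 30 23
f 30 21 31
f 30 31 23
f 31 21 32
f 31 32 23
f 32 21 33
f 32 33 23
f 33 21 22
f 33 22 23
f 35 34 37
f 35 37 36
f 37 34 38
f 37 38 36
f 38 34 39
f 38 39 36
f 39 34 40
f 39 40 36
f 40 34 41
f 40 41 36
f 41 34 42
f 41 42 36
f 42 34 43
f 42 43 36
f 43 34 44
f 43 44 36
f 44 34 45
f 44 45 36
f 45 34 46
f 45 46 36
f 46 34 47
f 46 47 36
f 47 34 48
f 47 48 36
f 48 34 49
f 48 49 36
f 49 34 50
f 49 50 36
f 50 34 35
f 50 35 36

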